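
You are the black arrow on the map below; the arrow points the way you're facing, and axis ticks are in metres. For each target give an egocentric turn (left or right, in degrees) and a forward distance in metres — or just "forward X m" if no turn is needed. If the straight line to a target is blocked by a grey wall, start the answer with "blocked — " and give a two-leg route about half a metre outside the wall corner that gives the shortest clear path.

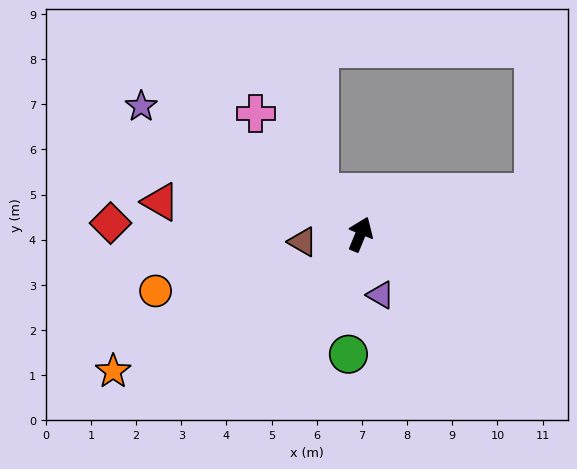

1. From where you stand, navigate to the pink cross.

turn left 63°, forward 3.5 m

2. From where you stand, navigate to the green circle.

turn right 163°, forward 2.7 m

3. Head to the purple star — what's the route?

turn left 82°, forward 5.6 m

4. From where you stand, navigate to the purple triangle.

turn right 139°, forward 1.4 m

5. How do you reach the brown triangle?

turn left 120°, forward 1.3 m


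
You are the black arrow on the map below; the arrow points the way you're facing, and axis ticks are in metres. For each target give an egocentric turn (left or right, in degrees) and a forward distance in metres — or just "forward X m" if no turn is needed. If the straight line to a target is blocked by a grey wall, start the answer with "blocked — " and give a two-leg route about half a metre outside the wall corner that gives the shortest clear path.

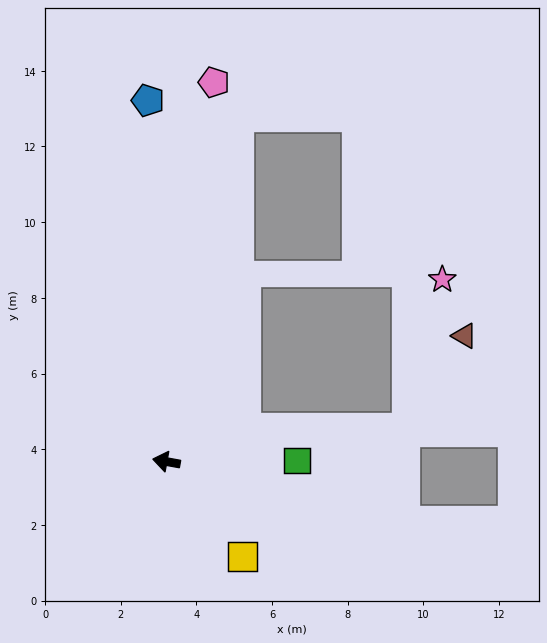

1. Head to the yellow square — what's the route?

turn left 139°, forward 3.2 m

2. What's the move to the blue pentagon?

turn right 77°, forward 9.6 m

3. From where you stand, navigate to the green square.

turn right 169°, forward 3.4 m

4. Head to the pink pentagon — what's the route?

turn right 87°, forward 10.1 m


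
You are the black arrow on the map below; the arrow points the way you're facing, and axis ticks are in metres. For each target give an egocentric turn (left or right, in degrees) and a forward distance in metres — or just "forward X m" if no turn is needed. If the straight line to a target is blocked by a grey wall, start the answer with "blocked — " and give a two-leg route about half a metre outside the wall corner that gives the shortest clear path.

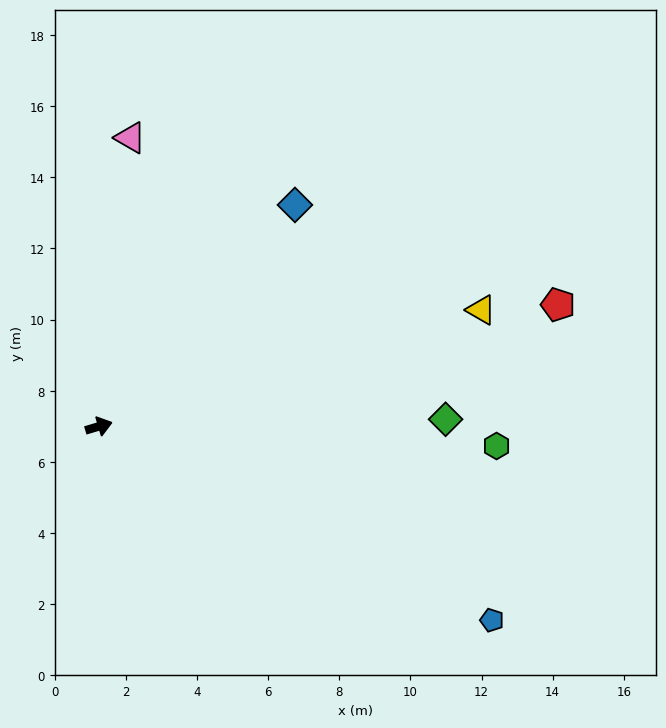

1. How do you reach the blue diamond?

turn left 32°, forward 8.3 m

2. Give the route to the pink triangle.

turn left 67°, forward 8.2 m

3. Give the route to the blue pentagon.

turn right 43°, forward 12.3 m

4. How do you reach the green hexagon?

turn right 19°, forward 11.2 m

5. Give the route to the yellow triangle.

forward 11.2 m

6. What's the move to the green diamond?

turn right 15°, forward 9.7 m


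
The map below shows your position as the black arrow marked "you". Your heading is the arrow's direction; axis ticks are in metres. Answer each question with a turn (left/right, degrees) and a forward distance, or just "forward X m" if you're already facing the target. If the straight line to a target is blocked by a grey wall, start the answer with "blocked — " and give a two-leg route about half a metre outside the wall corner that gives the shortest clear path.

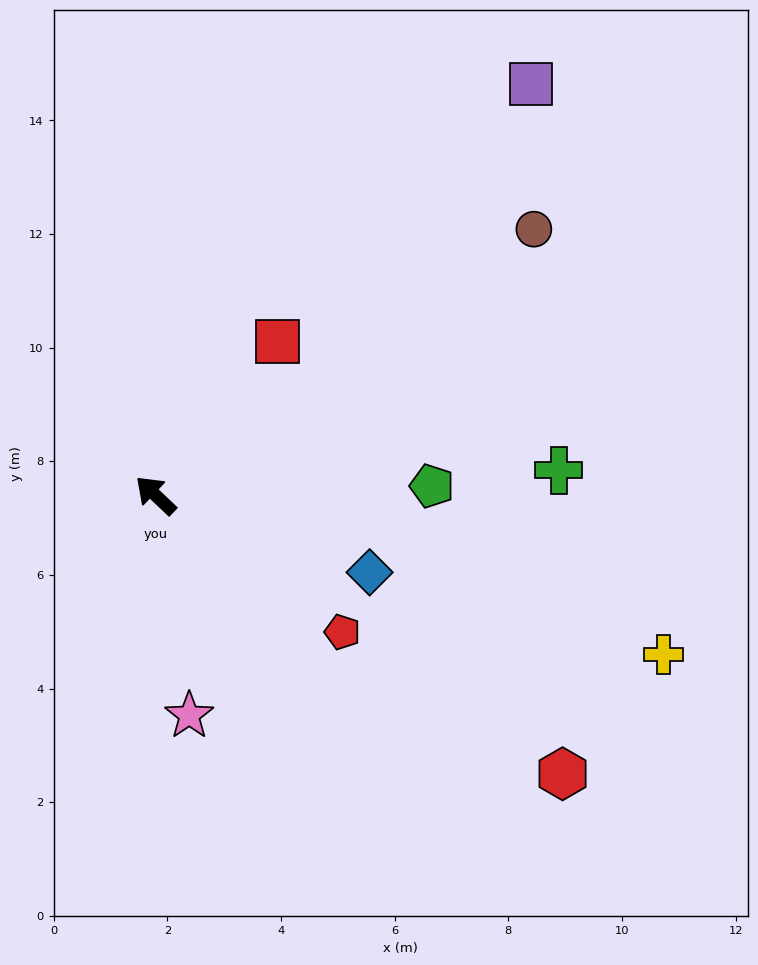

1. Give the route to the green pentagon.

turn right 135°, forward 4.9 m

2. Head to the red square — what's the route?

turn right 85°, forward 3.5 m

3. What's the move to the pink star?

turn left 142°, forward 3.9 m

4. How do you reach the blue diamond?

turn right 156°, forward 4.0 m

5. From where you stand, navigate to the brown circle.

turn right 101°, forward 8.1 m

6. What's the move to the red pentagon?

turn right 173°, forward 4.1 m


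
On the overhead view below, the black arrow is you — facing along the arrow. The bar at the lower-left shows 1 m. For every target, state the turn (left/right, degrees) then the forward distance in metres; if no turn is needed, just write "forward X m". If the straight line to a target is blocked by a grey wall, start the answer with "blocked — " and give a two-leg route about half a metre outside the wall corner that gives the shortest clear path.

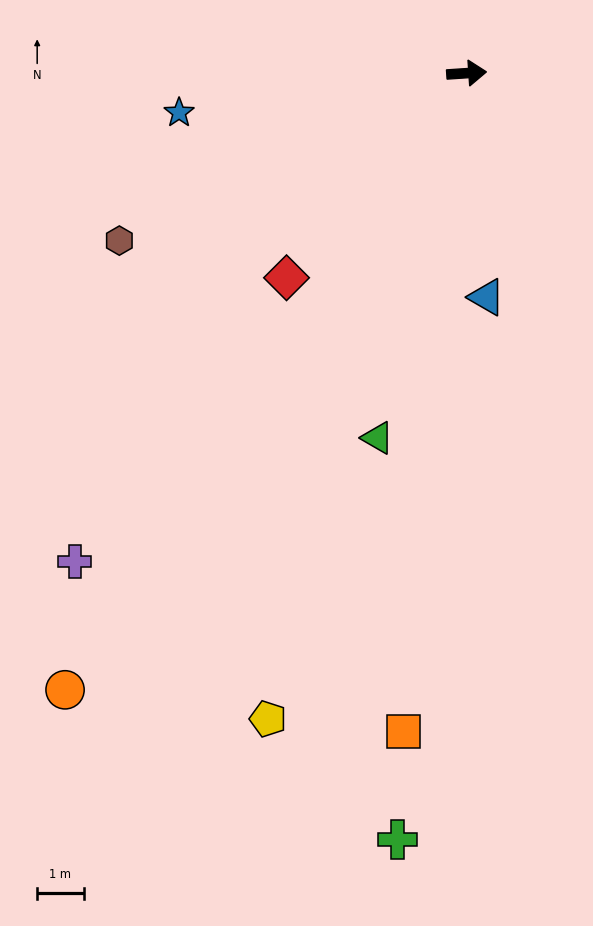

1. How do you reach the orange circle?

turn right 127°, forward 15.8 m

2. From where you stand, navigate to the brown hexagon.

turn right 158°, forward 8.3 m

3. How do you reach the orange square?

turn right 99°, forward 14.2 m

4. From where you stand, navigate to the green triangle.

turn right 108°, forward 8.1 m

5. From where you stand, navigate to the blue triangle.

turn right 89°, forward 4.8 m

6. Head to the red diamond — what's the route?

turn right 135°, forward 5.8 m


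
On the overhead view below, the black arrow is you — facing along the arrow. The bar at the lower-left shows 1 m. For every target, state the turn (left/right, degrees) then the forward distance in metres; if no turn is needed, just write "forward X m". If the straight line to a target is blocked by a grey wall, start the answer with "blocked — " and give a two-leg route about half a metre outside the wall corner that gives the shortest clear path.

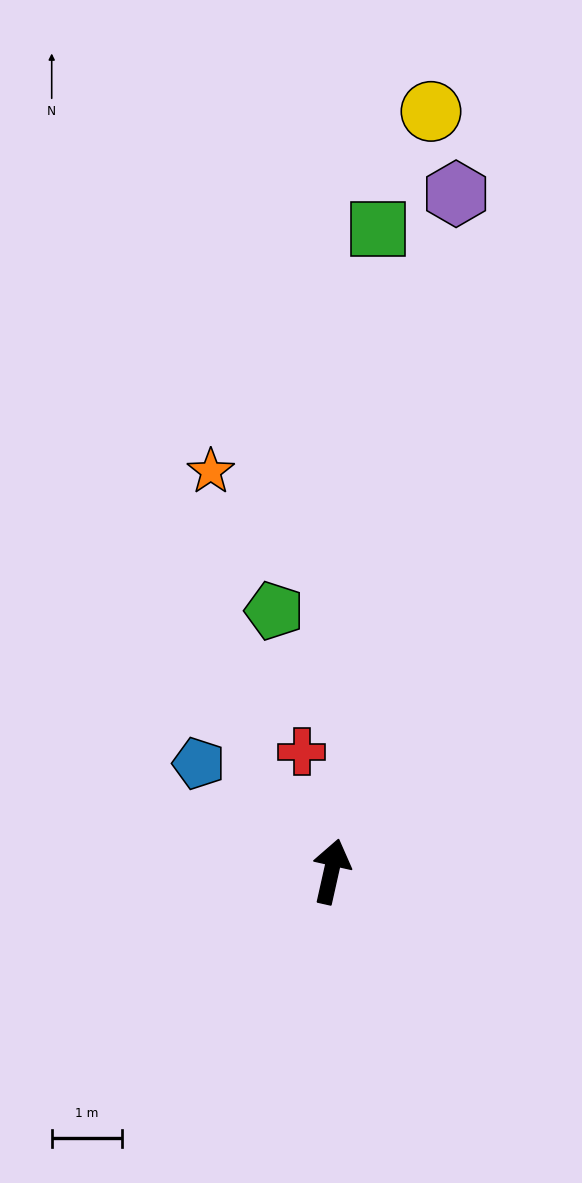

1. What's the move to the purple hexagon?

turn left 2°, forward 9.8 m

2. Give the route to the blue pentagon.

turn left 63°, forward 2.4 m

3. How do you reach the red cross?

turn left 27°, forward 1.8 m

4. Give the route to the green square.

turn left 8°, forward 9.2 m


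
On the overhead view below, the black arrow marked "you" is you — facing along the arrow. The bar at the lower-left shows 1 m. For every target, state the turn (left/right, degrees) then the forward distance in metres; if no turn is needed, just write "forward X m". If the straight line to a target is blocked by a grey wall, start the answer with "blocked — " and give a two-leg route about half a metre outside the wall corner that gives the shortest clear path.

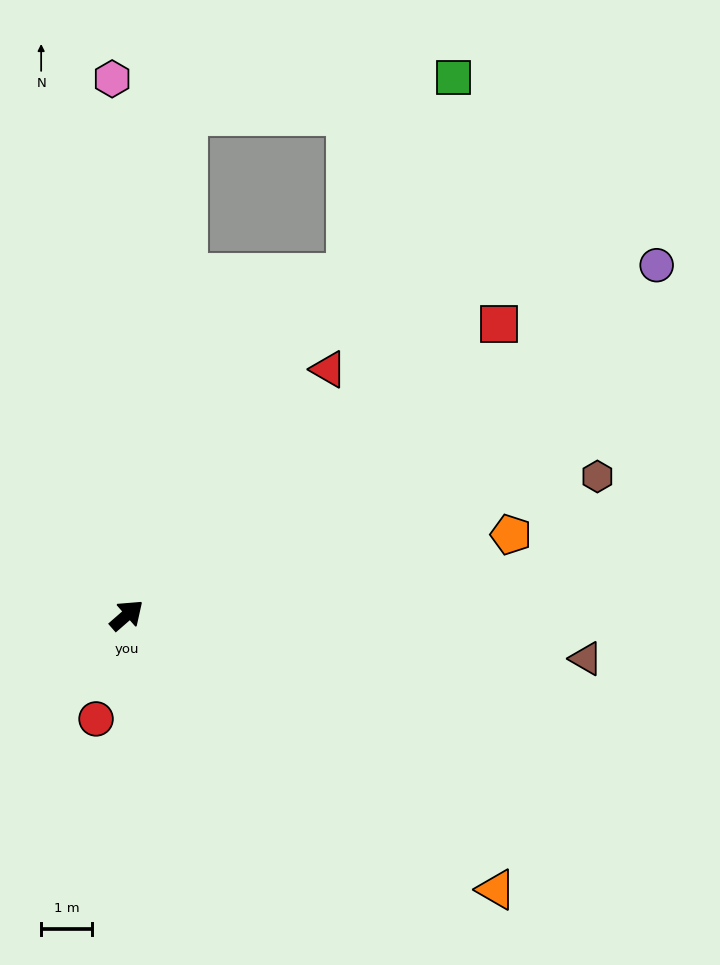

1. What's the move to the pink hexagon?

turn left 50°, forward 10.5 m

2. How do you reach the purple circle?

turn right 8°, forward 12.5 m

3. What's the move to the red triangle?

turn left 10°, forward 6.2 m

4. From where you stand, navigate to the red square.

turn right 3°, forward 9.3 m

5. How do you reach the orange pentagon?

turn right 29°, forward 7.7 m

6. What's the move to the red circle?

turn right 148°, forward 2.1 m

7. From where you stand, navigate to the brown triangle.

turn right 46°, forward 9.1 m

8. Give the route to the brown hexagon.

turn right 25°, forward 9.6 m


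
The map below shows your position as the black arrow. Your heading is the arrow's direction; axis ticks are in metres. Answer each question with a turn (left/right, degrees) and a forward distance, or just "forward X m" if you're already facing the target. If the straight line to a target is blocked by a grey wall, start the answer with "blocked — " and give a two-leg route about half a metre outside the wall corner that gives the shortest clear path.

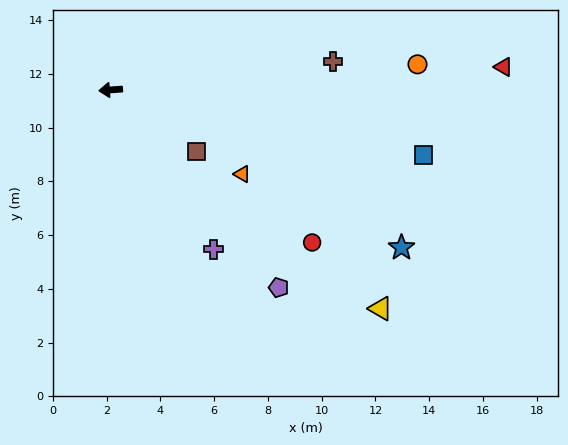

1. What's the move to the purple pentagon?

turn left 126°, forward 9.7 m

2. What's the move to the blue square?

turn left 164°, forward 11.9 m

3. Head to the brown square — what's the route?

turn left 140°, forward 3.9 m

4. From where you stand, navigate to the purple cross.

turn left 119°, forward 7.1 m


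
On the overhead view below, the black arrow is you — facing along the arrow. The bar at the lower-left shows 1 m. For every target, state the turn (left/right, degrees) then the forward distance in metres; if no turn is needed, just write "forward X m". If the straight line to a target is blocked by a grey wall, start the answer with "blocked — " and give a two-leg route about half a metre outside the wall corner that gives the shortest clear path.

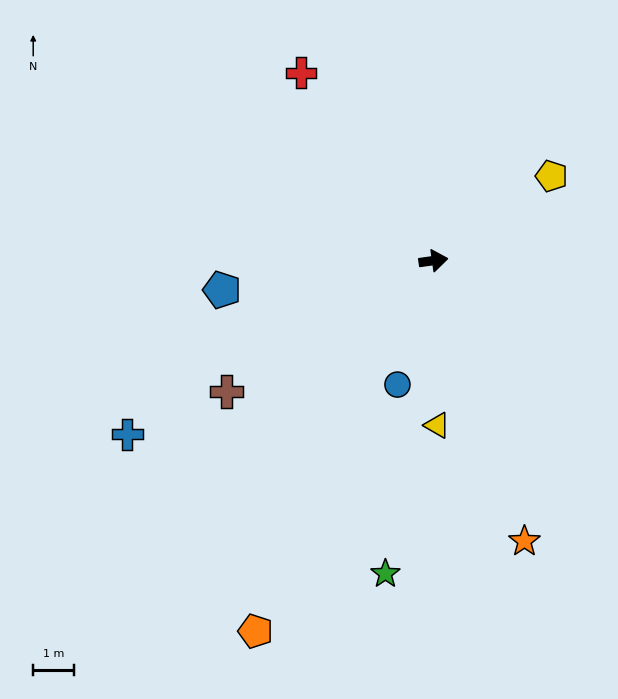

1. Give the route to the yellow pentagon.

turn left 28°, forward 3.6 m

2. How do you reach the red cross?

turn left 117°, forward 5.7 m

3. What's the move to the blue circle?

turn right 114°, forward 3.2 m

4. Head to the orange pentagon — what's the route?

turn right 124°, forward 10.2 m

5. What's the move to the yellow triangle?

turn right 97°, forward 4.1 m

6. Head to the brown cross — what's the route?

turn right 156°, forward 6.0 m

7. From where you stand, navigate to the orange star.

turn right 80°, forward 7.3 m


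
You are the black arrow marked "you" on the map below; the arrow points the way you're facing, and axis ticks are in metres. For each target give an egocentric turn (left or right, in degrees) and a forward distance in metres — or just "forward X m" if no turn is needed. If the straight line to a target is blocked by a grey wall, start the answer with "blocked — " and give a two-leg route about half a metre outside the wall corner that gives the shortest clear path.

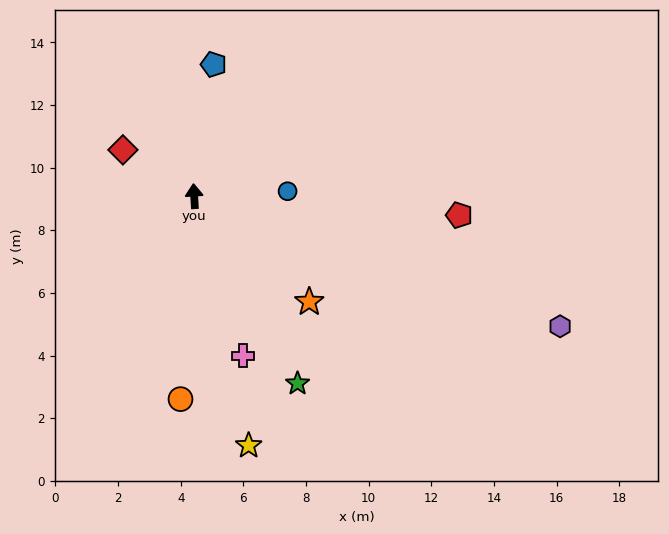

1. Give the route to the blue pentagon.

turn right 12°, forward 4.2 m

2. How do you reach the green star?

turn right 155°, forward 6.8 m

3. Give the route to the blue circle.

turn right 90°, forward 3.0 m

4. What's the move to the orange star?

turn right 136°, forward 5.0 m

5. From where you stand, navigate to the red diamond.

turn left 54°, forward 2.7 m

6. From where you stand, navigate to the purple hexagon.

turn right 113°, forward 12.4 m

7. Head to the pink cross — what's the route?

turn right 166°, forward 5.3 m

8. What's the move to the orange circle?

turn left 173°, forward 6.5 m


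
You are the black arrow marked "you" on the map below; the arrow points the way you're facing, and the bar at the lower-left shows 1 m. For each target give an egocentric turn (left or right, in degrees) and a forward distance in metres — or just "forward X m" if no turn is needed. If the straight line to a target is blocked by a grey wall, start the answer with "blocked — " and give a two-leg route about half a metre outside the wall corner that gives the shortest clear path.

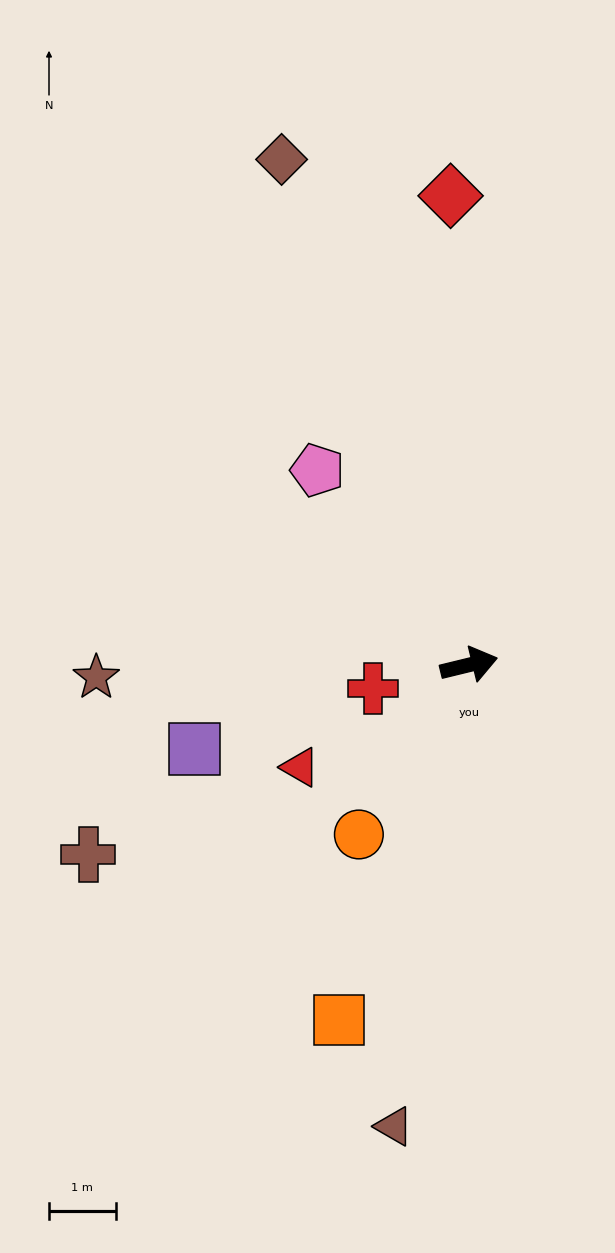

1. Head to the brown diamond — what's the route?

turn left 97°, forward 8.1 m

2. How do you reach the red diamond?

turn left 79°, forward 7.1 m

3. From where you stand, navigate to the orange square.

turn right 124°, forward 5.7 m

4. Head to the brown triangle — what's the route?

turn right 113°, forward 7.0 m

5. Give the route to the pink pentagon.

turn left 114°, forward 3.7 m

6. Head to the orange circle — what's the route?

turn right 137°, forward 3.0 m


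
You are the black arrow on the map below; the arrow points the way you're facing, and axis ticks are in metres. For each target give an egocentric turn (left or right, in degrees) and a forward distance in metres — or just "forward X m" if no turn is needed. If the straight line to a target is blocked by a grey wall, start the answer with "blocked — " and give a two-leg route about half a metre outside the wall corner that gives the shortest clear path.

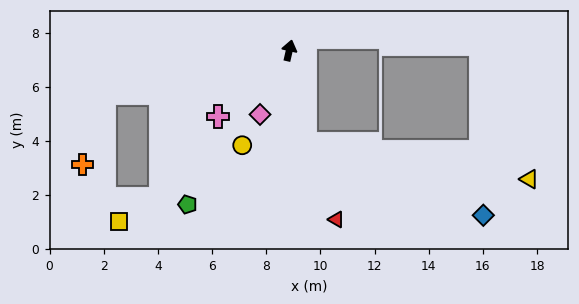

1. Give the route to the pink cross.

turn left 146°, forward 3.6 m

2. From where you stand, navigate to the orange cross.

blocked — turn left 116°, forward 7.0 m, then turn left 60°, forward 2.8 m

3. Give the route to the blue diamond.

blocked — turn right 157°, forward 3.5 m, then turn left 58°, forward 7.1 m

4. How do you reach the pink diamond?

turn left 168°, forward 2.6 m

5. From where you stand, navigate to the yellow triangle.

blocked — turn right 157°, forward 3.5 m, then turn left 71°, forward 8.4 m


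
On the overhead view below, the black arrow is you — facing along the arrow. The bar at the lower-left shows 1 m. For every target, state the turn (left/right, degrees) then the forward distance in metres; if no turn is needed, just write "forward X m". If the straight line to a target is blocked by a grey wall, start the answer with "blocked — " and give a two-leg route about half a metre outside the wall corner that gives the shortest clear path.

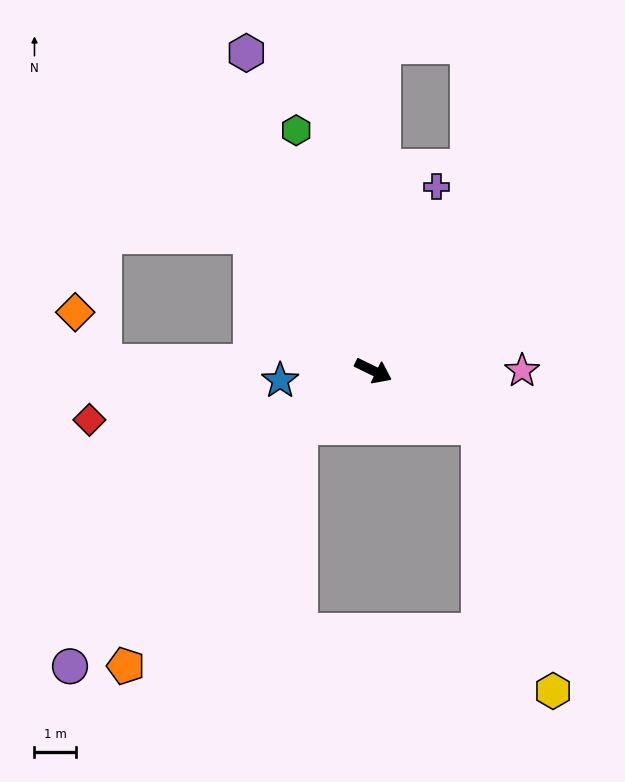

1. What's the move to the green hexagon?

turn left 134°, forward 6.1 m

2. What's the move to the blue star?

turn right 148°, forward 2.3 m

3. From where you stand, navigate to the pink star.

turn left 26°, forward 3.6 m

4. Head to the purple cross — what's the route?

turn left 97°, forward 4.7 m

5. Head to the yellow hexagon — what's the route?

blocked — turn right 2°, forward 2.9 m, then turn right 46°, forward 6.6 m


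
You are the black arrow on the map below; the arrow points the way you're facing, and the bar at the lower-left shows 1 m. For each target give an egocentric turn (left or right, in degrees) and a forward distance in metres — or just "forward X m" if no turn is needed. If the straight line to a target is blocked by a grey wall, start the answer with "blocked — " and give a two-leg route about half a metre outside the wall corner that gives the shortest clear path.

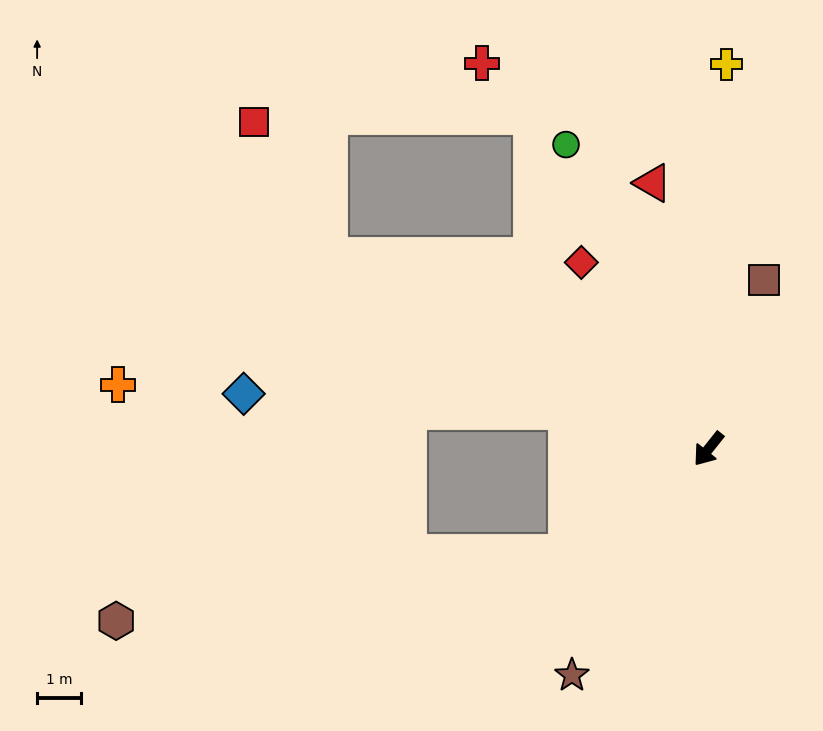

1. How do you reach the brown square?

turn right 159°, forward 4.1 m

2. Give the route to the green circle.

turn right 116°, forward 7.7 m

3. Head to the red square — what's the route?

blocked — turn right 78°, forward 9.8 m, then turn right 34°, forward 3.5 m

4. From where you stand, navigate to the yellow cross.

turn right 144°, forward 8.9 m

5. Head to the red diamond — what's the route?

turn right 107°, forward 5.2 m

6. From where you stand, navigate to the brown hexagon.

blocked — turn right 15°, forward 4.0 m, then turn right 28°, forward 10.5 m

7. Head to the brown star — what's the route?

turn left 7°, forward 6.1 m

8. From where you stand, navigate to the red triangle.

turn right 130°, forward 6.2 m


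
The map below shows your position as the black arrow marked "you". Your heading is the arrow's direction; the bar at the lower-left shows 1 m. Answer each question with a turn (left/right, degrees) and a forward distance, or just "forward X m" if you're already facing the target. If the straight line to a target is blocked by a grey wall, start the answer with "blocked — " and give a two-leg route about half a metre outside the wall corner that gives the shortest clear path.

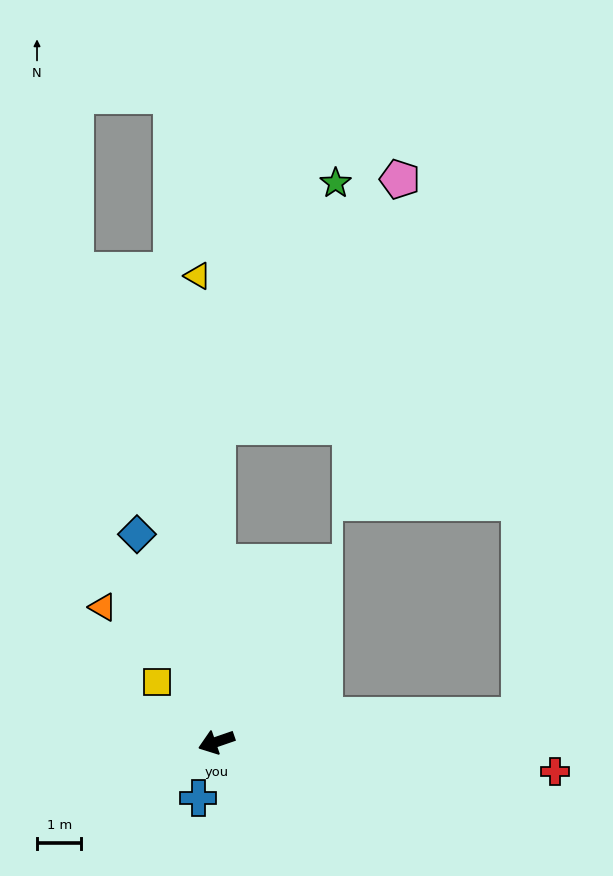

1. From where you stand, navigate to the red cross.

turn left 156°, forward 7.7 m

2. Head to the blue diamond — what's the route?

turn right 88°, forward 5.0 m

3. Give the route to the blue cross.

turn left 53°, forward 1.3 m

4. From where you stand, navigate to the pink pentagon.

blocked — turn right 109°, forward 7.1 m, then turn right 37°, forward 6.9 m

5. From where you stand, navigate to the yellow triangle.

turn right 107°, forward 10.5 m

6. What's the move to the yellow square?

turn right 64°, forward 1.9 m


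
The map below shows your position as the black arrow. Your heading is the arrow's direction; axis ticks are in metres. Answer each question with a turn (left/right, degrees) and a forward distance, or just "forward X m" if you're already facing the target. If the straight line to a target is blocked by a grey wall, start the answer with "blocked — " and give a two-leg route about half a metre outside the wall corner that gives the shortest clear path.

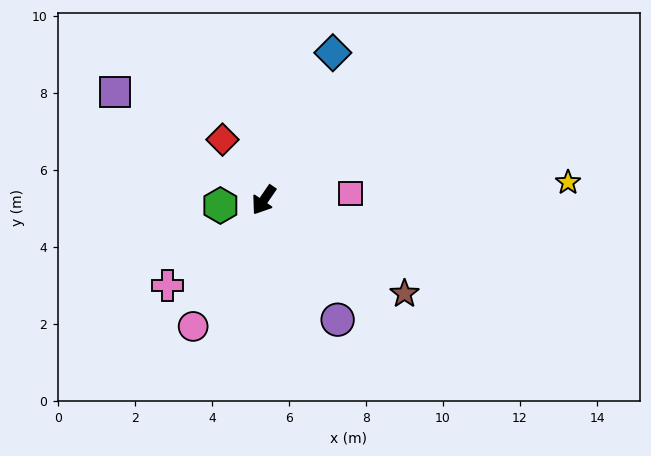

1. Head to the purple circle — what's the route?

turn left 66°, forward 3.6 m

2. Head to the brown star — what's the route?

turn left 91°, forward 4.4 m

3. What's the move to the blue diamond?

turn right 171°, forward 4.2 m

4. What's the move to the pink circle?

turn left 5°, forward 3.8 m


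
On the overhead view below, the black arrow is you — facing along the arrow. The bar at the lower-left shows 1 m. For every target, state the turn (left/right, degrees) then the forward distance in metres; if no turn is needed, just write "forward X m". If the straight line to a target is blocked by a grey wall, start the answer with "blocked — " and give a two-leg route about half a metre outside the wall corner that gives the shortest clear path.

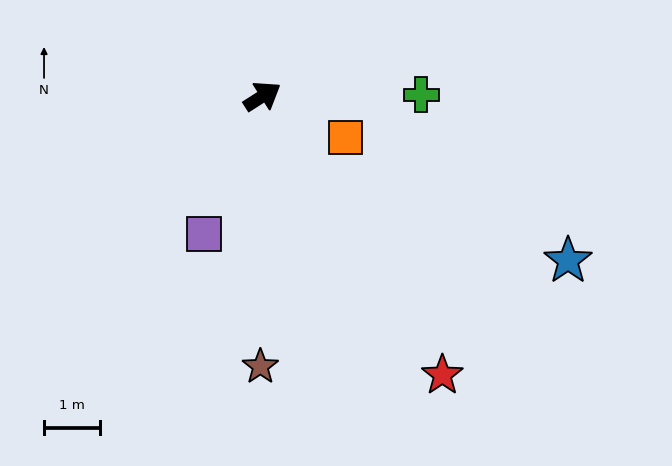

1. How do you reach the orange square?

turn right 59°, forward 1.7 m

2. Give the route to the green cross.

turn right 32°, forward 2.9 m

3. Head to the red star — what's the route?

turn right 90°, forward 6.0 m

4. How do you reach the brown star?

turn right 123°, forward 4.9 m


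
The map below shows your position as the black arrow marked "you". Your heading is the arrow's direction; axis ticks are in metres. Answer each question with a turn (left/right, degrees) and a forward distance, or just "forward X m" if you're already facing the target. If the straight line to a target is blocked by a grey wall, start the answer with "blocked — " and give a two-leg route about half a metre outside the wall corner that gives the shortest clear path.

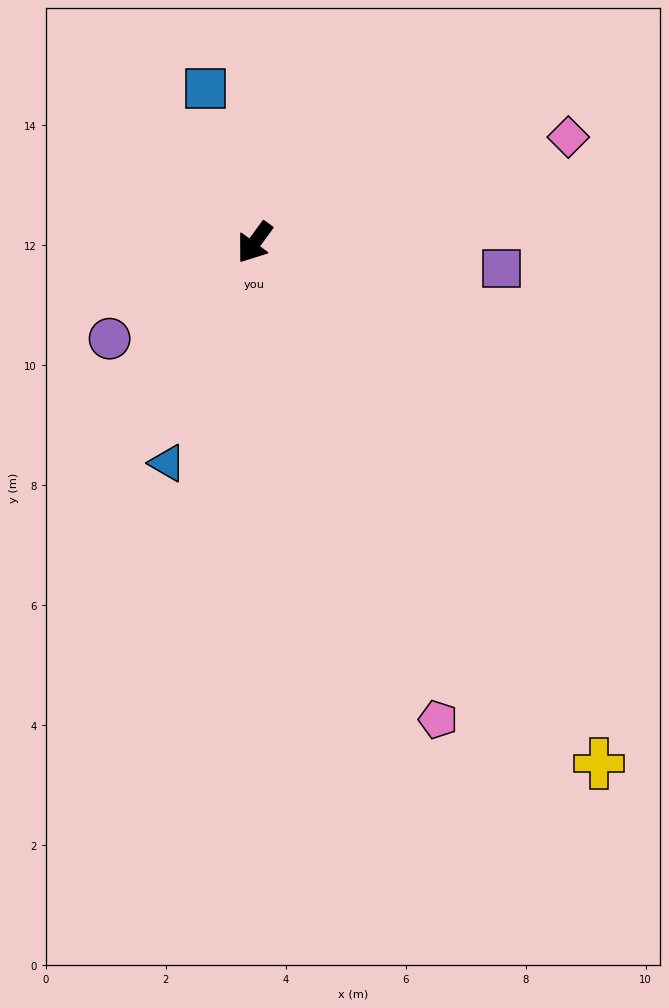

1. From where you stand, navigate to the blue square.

turn right 126°, forward 2.7 m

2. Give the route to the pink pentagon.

turn left 57°, forward 8.5 m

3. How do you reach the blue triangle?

turn left 15°, forward 4.0 m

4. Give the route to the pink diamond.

turn left 145°, forward 5.5 m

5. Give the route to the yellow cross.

turn left 70°, forward 10.4 m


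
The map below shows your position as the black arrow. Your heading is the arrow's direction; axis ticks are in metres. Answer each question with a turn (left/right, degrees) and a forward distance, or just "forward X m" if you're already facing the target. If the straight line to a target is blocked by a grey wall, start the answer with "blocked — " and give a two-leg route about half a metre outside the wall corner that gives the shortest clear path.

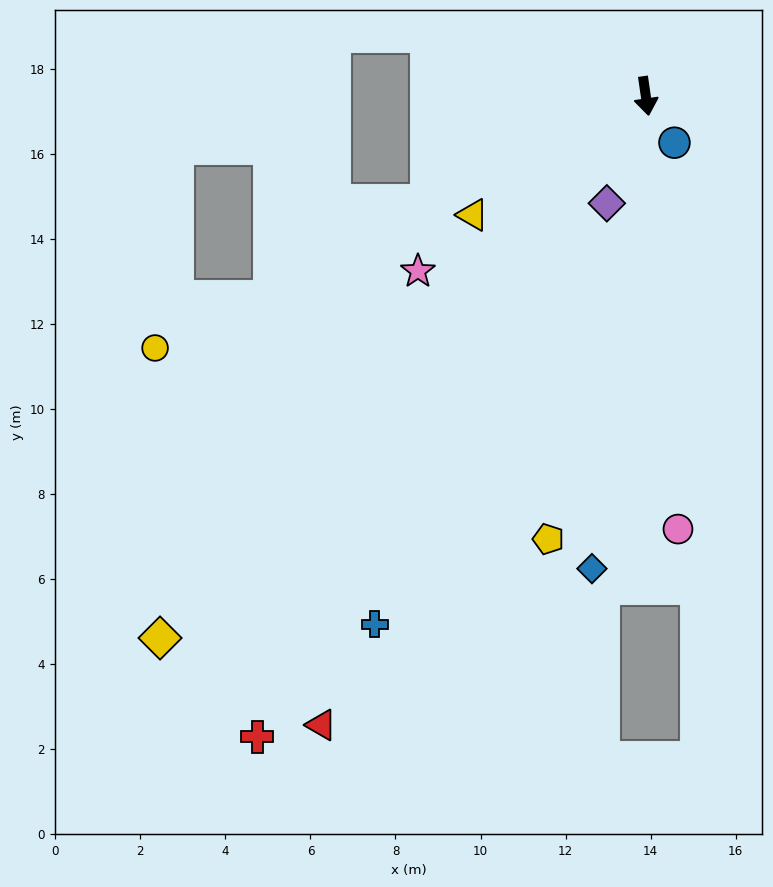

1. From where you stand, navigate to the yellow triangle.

turn right 64°, forward 4.9 m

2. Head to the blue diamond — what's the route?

turn right 15°, forward 11.2 m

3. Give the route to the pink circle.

turn right 4°, forward 10.2 m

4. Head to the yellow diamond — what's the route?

turn right 50°, forward 17.1 m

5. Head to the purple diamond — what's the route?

turn right 28°, forward 2.7 m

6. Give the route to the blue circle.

turn left 23°, forward 1.3 m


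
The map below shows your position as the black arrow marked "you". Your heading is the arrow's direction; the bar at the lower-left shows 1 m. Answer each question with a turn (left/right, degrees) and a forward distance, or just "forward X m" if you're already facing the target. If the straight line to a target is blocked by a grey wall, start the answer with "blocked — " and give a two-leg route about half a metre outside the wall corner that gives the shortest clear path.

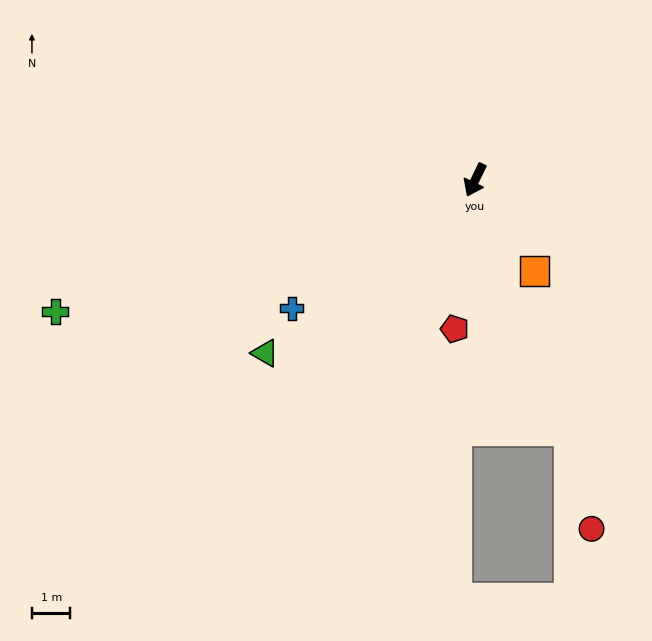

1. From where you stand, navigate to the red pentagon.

turn left 18°, forward 3.9 m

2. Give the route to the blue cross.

turn right 29°, forward 5.8 m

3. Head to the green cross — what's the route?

turn right 47°, forward 11.4 m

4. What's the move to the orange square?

turn left 59°, forward 2.8 m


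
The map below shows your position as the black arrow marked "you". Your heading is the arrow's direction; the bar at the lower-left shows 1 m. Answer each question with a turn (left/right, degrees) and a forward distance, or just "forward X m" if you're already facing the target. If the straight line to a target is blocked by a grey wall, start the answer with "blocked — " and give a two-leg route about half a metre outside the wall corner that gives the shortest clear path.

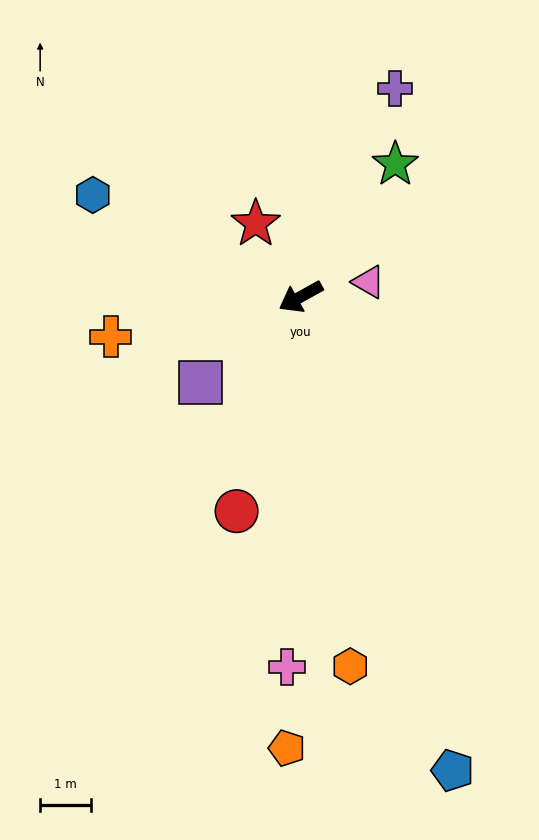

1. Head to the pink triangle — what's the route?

turn left 163°, forward 1.4 m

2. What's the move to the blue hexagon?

turn right 55°, forward 4.5 m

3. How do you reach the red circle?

turn left 44°, forward 4.4 m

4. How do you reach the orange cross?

turn right 17°, forward 3.8 m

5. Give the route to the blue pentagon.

turn left 79°, forward 9.7 m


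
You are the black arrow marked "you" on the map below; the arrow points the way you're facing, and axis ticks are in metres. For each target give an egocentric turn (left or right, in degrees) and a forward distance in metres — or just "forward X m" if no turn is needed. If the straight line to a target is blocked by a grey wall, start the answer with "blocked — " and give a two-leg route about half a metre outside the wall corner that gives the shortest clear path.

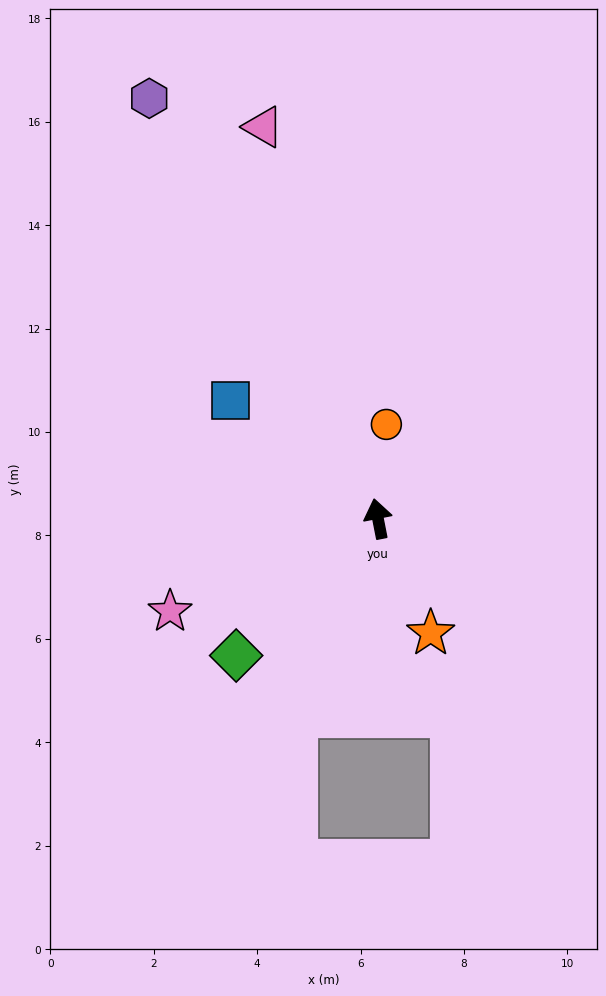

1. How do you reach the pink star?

turn left 103°, forward 4.4 m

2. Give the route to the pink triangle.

turn left 5°, forward 7.9 m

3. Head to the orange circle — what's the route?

turn right 16°, forward 1.8 m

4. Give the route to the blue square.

turn left 40°, forward 3.7 m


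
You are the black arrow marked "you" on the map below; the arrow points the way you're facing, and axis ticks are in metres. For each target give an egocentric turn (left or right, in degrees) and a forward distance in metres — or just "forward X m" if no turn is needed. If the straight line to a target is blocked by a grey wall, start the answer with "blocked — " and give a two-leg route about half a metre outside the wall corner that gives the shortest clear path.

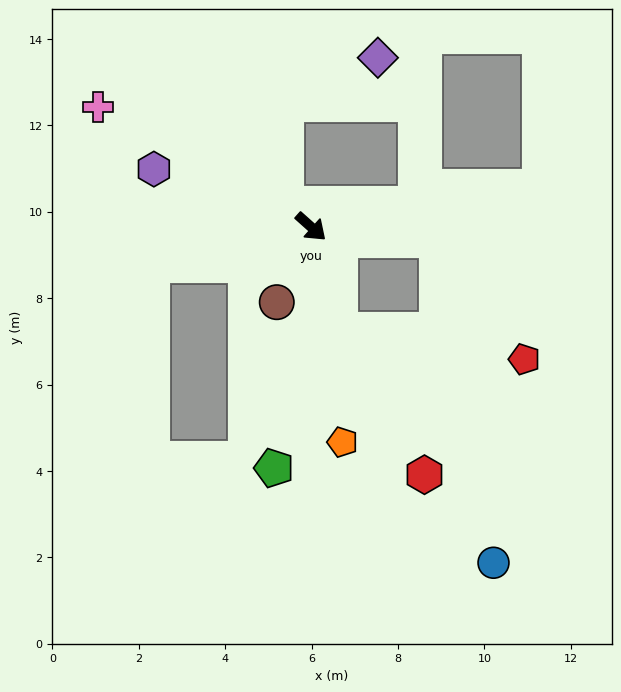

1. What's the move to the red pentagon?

blocked — turn left 36°, forward 3.0 m, then turn right 48°, forward 3.4 m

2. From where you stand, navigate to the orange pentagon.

turn right 40°, forward 5.0 m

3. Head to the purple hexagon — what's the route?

turn right 158°, forward 3.9 m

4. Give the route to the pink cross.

turn right 168°, forward 5.7 m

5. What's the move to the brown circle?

turn right 73°, forward 1.9 m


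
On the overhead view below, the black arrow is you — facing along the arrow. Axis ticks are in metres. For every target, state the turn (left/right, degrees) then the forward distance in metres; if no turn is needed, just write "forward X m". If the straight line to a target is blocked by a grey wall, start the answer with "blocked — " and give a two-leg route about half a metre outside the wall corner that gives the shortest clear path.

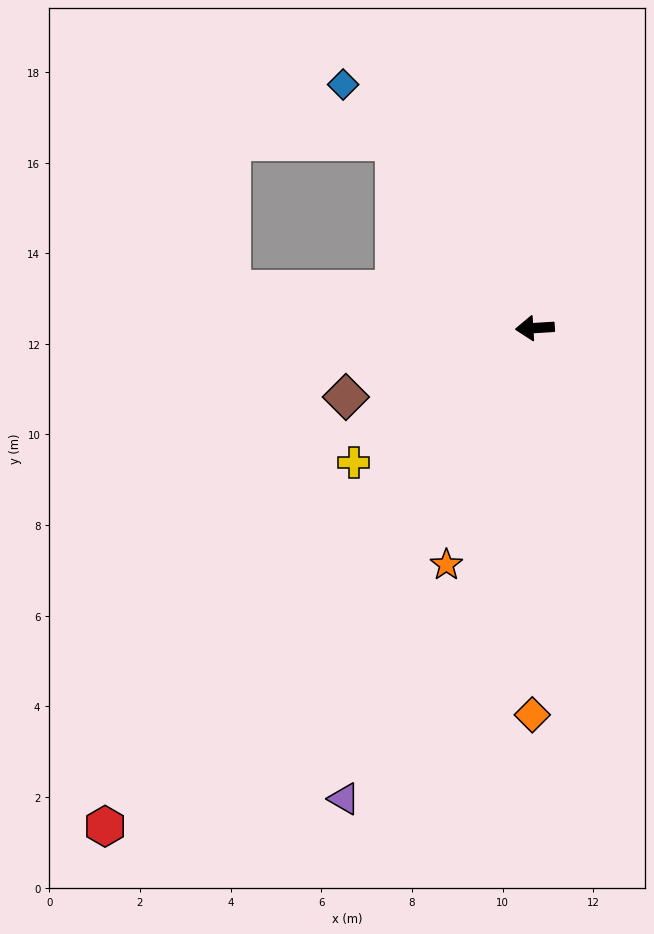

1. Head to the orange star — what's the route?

turn left 66°, forward 5.6 m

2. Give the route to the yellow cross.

turn left 33°, forward 5.0 m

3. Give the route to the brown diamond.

turn left 17°, forward 4.4 m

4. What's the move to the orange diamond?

turn left 86°, forward 8.5 m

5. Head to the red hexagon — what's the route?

turn left 46°, forward 14.5 m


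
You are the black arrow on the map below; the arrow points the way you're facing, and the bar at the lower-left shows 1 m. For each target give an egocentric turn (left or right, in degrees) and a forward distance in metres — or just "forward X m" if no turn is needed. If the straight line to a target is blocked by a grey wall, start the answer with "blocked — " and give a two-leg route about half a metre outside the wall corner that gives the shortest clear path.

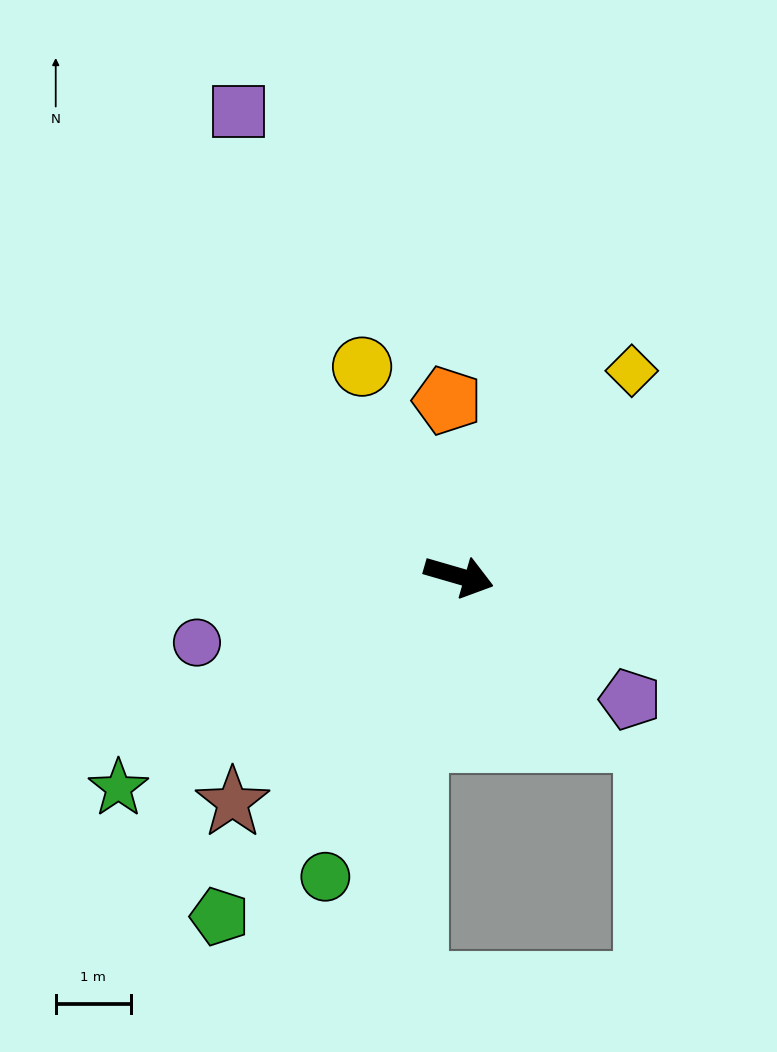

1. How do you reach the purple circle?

turn right 150°, forward 3.6 m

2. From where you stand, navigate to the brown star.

turn right 119°, forward 4.3 m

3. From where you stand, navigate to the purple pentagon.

turn right 20°, forward 2.8 m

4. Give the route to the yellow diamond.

turn left 66°, forward 3.6 m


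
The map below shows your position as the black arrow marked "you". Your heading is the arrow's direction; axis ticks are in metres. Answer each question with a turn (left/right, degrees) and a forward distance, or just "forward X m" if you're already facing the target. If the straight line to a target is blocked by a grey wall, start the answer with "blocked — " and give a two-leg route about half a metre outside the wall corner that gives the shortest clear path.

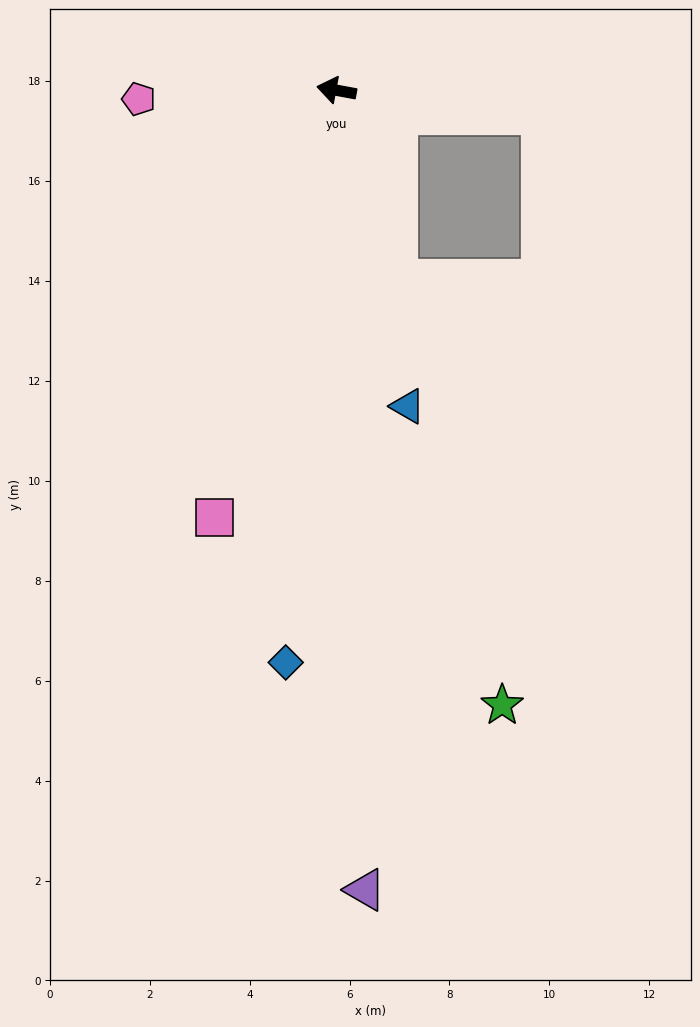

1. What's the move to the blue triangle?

turn left 113°, forward 6.5 m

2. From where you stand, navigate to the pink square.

turn left 85°, forward 8.9 m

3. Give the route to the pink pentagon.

turn left 13°, forward 4.0 m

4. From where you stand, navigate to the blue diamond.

turn left 95°, forward 11.5 m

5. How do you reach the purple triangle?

turn left 103°, forward 16.0 m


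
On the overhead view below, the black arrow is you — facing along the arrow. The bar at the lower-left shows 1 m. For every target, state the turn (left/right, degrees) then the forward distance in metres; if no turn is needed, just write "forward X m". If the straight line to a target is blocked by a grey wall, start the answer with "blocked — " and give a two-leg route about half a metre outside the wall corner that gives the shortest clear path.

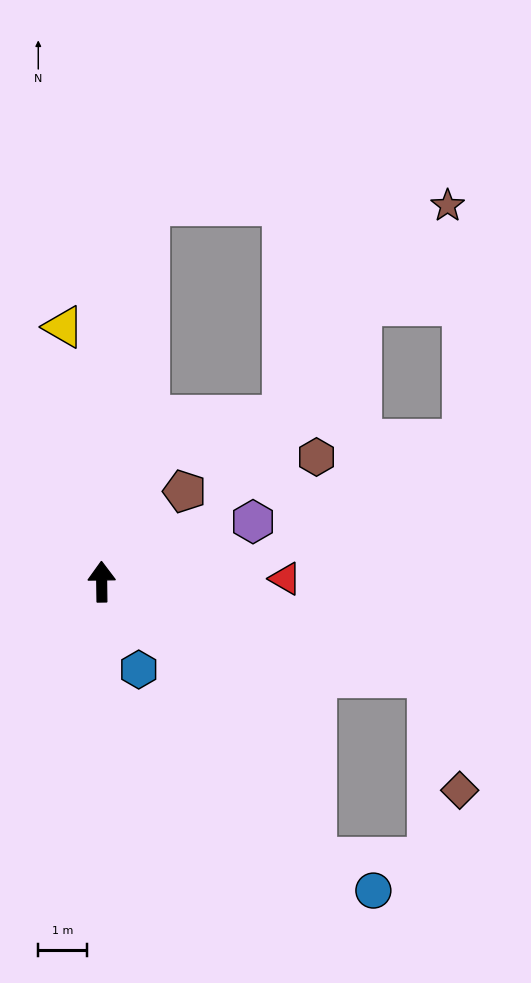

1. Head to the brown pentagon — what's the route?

turn right 43°, forward 2.5 m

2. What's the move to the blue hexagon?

turn right 158°, forward 1.9 m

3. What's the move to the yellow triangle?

turn left 8°, forward 5.3 m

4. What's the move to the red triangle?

turn right 90°, forward 3.7 m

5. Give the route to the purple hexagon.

turn right 69°, forward 3.3 m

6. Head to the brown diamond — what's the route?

blocked — turn right 107°, forward 6.9 m, then turn right 58°, forward 2.4 m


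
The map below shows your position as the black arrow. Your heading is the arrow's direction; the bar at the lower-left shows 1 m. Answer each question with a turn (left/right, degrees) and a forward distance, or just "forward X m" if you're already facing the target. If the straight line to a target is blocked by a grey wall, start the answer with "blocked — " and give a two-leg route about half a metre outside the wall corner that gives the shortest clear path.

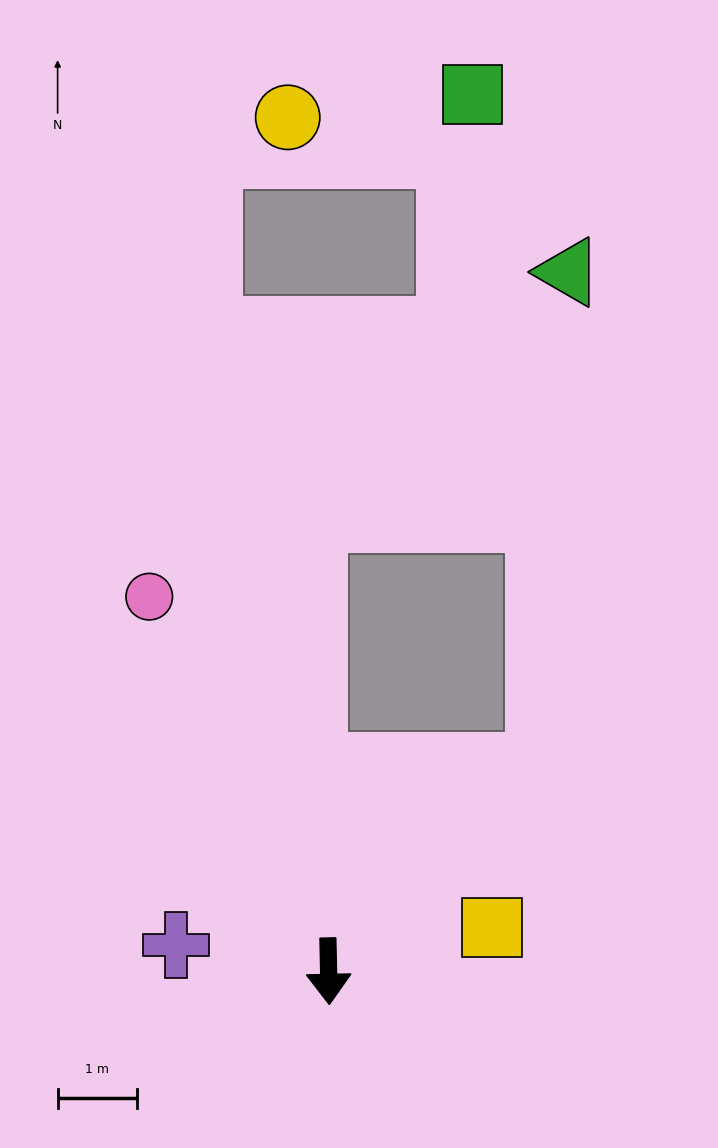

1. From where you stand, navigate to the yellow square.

turn left 104°, forward 2.1 m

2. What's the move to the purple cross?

turn right 101°, forward 2.0 m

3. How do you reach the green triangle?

blocked — turn left 133°, forward 3.7 m, then turn left 42°, forward 6.3 m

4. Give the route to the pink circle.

turn right 156°, forward 5.2 m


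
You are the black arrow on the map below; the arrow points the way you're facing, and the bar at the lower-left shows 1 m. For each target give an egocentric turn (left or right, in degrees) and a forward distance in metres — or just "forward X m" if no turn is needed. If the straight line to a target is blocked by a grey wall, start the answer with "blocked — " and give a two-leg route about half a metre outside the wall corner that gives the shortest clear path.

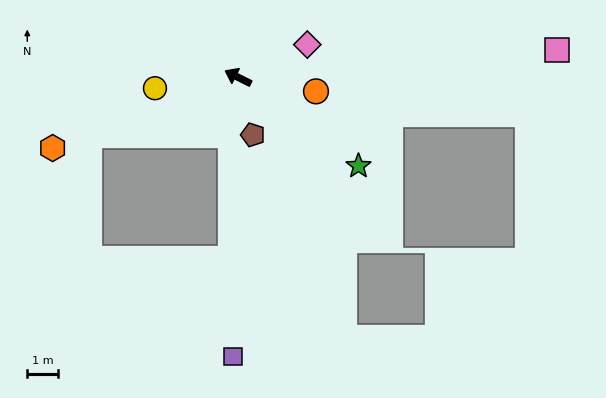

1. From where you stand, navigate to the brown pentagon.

turn left 131°, forward 2.0 m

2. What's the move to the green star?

turn left 170°, forward 4.9 m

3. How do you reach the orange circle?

turn right 164°, forward 2.6 m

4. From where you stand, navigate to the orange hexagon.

turn left 48°, forward 6.5 m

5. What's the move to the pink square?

turn right 148°, forward 10.5 m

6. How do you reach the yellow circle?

turn left 34°, forward 2.8 m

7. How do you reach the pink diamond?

turn right 128°, forward 2.5 m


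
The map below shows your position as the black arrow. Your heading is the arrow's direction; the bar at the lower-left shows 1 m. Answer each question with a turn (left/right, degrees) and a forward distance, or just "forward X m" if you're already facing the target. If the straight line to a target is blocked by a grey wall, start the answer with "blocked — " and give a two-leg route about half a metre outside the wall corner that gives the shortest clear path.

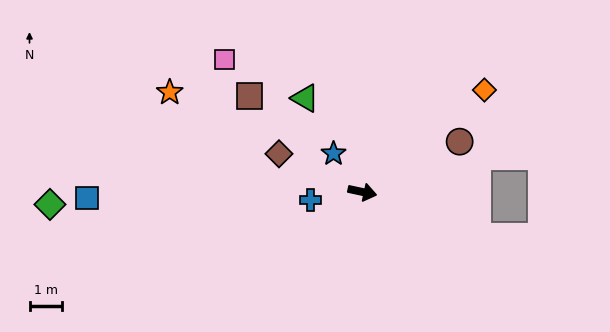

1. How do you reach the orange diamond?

turn left 52°, forward 4.9 m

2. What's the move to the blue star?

turn left 139°, forward 1.5 m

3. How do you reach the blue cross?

turn right 159°, forward 1.6 m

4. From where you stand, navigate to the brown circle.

turn left 39°, forward 3.4 m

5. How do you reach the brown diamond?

turn left 168°, forward 2.8 m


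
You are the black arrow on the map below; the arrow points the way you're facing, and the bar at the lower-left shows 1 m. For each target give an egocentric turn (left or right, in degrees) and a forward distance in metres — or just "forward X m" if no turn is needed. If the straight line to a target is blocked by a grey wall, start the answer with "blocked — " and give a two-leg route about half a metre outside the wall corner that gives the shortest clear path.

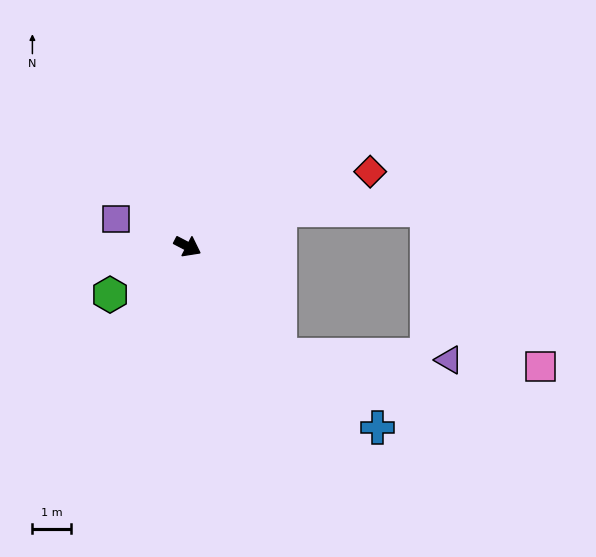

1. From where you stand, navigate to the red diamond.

turn left 50°, forward 5.1 m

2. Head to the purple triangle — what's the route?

blocked — turn right 22°, forward 3.7 m, then turn left 48°, forward 4.3 m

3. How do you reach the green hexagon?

turn right 121°, forward 2.3 m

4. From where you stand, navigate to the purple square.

turn right 174°, forward 2.0 m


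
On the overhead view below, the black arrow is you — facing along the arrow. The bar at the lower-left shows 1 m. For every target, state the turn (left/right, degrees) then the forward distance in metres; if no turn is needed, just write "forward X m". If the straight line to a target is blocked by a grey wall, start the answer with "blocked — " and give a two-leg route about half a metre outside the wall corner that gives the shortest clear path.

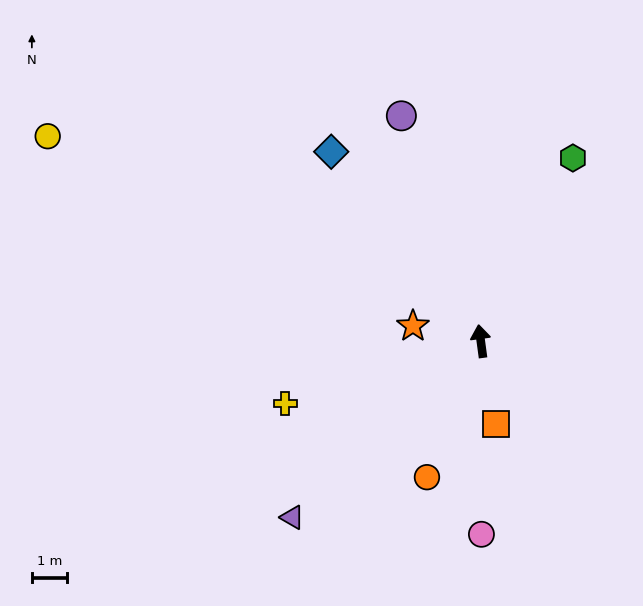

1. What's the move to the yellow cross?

turn left 100°, forward 5.8 m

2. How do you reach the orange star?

turn left 70°, forward 2.0 m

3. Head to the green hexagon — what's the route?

turn right 34°, forward 5.8 m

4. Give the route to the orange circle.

turn left 151°, forward 4.1 m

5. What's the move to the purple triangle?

turn left 125°, forward 7.3 m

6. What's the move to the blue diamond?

turn left 31°, forward 6.8 m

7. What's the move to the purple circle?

turn left 12°, forward 6.7 m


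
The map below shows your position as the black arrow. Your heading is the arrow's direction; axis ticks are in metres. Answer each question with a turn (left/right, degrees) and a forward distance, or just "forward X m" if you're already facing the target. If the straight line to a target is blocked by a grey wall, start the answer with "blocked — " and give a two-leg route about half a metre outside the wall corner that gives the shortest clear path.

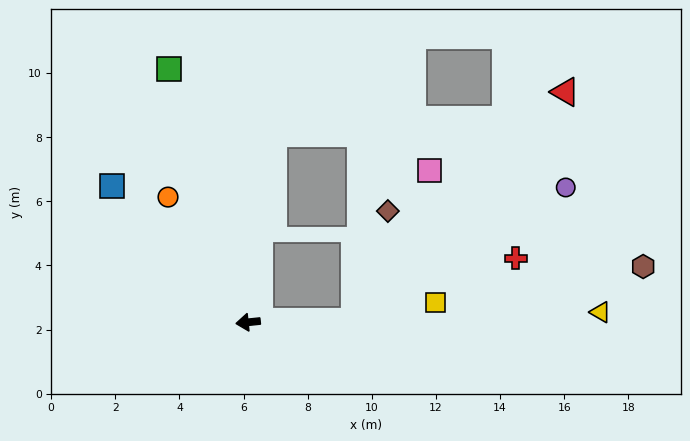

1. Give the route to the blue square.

turn right 51°, forward 6.0 m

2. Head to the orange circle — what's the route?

turn right 63°, forward 4.6 m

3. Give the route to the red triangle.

blocked — turn left 174°, forward 3.3 m, then turn left 48°, forward 9.7 m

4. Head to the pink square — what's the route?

blocked — turn left 174°, forward 3.3 m, then turn left 64°, forward 5.3 m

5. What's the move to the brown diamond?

blocked — turn left 174°, forward 3.3 m, then turn left 73°, forward 3.6 m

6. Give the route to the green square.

turn right 79°, forward 8.3 m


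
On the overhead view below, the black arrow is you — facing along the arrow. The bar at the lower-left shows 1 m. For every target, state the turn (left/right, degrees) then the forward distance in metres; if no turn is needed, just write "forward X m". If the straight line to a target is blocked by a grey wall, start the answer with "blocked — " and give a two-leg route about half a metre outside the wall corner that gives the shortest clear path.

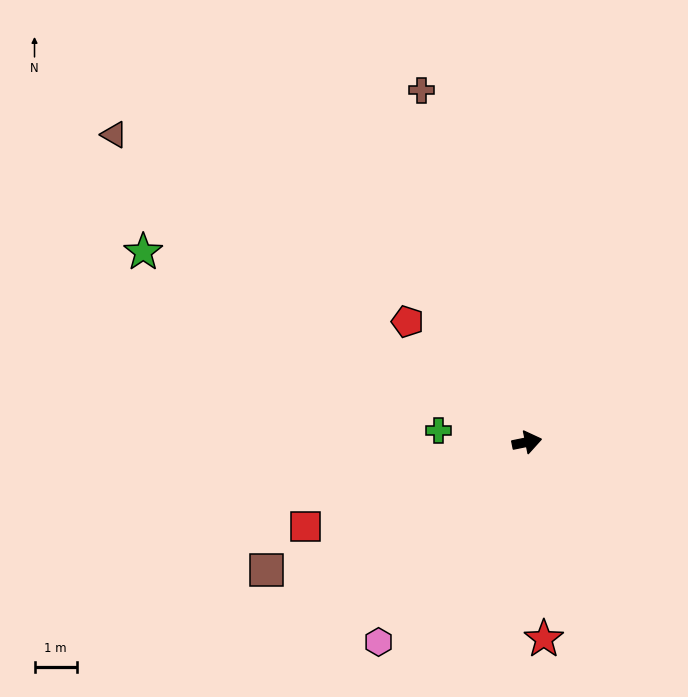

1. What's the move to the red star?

turn right 97°, forward 4.7 m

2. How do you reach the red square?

turn right 171°, forward 5.6 m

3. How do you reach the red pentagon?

turn left 123°, forward 4.0 m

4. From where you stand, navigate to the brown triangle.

turn left 132°, forward 12.2 m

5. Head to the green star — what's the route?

turn left 142°, forward 10.2 m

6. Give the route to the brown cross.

turn left 95°, forward 8.7 m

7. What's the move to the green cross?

turn left 161°, forward 2.1 m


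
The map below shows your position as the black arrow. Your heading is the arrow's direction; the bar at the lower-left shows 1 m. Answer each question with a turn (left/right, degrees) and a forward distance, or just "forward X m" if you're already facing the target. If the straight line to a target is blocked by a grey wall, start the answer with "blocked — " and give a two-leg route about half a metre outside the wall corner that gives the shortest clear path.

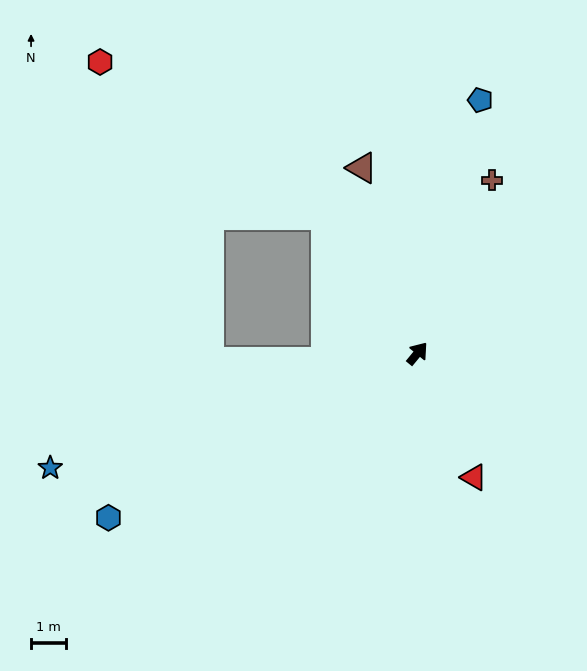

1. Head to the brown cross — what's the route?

turn left 16°, forward 5.5 m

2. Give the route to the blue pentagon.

turn left 26°, forward 7.6 m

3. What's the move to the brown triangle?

turn left 56°, forward 5.6 m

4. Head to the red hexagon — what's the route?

blocked — turn left 73°, forward 4.8 m, then turn left 22°, forward 7.9 m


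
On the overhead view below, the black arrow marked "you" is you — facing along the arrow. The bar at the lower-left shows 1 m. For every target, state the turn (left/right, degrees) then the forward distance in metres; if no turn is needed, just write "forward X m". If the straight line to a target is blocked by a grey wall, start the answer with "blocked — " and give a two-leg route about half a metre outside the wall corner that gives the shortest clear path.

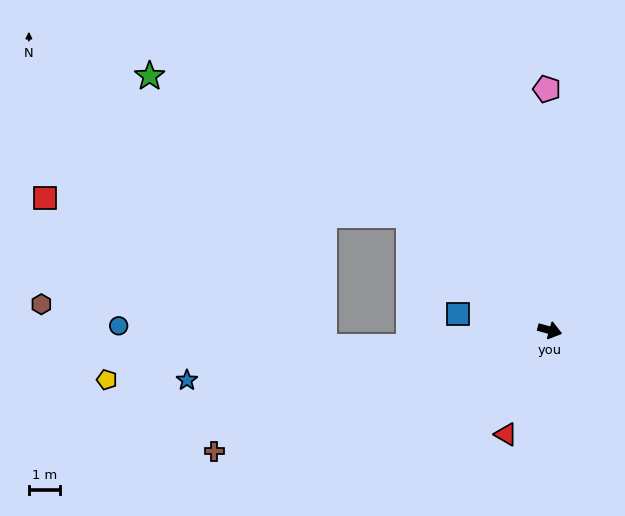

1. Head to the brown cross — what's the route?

turn right 145°, forward 11.6 m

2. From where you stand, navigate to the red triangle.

turn right 97°, forward 3.7 m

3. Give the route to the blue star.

turn right 157°, forward 11.9 m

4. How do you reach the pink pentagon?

turn left 106°, forward 7.8 m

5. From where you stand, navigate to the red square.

blocked — turn left 156°, forward 5.9 m, then turn left 37°, forward 11.8 m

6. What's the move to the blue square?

turn right 175°, forward 3.0 m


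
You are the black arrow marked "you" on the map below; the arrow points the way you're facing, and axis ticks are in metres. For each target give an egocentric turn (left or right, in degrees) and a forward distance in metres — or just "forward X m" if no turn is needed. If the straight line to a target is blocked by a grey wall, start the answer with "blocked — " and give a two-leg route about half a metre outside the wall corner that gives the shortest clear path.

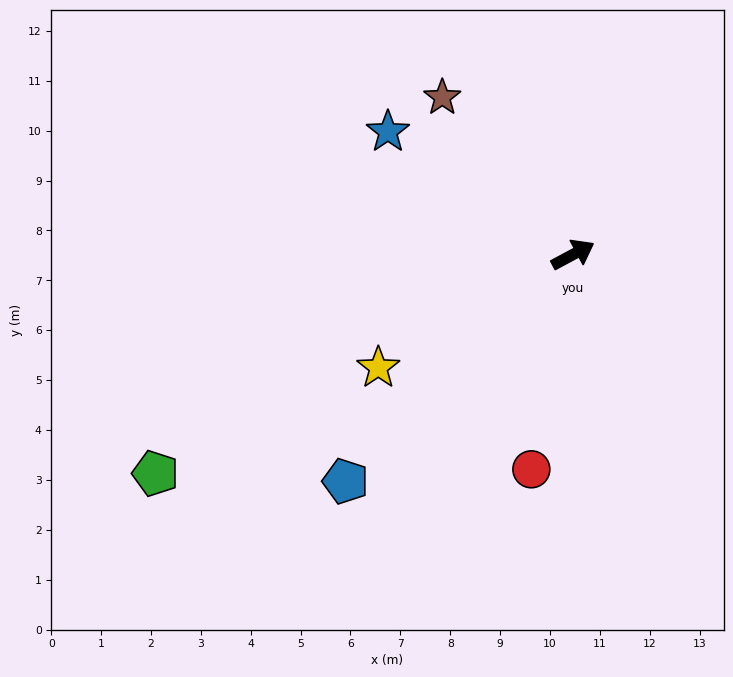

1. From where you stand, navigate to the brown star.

turn left 102°, forward 4.1 m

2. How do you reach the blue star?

turn left 118°, forward 4.5 m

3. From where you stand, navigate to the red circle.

turn right 129°, forward 4.4 m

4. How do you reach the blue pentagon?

turn right 163°, forward 6.4 m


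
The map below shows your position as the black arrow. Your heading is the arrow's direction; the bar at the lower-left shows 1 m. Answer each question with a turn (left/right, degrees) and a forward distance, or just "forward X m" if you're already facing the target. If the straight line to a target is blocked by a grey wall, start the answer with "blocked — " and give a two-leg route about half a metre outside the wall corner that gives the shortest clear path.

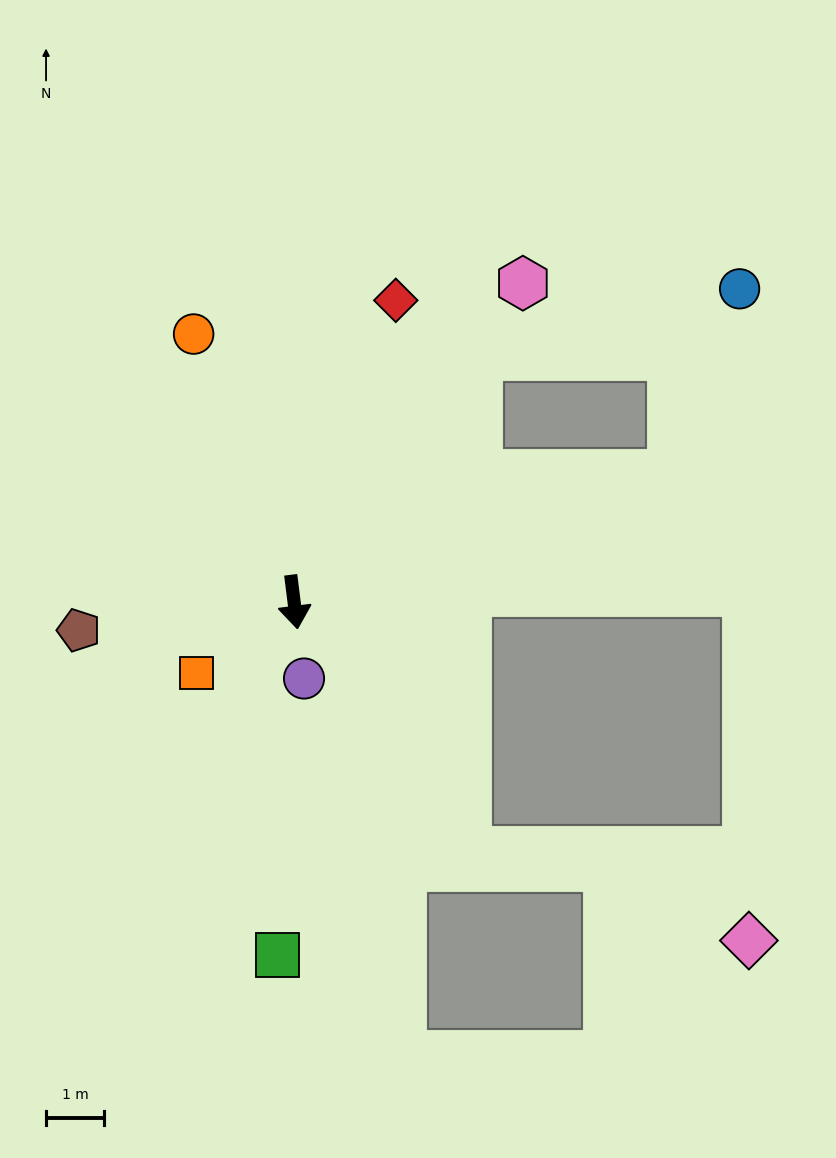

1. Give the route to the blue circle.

blocked — turn left 136°, forward 5.3 m, then turn right 39°, forward 4.6 m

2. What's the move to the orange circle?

turn right 167°, forward 4.9 m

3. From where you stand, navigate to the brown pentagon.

turn right 90°, forward 3.7 m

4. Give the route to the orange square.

turn right 61°, forward 2.1 m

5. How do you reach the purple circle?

forward 1.3 m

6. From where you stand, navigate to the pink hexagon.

turn left 137°, forward 6.7 m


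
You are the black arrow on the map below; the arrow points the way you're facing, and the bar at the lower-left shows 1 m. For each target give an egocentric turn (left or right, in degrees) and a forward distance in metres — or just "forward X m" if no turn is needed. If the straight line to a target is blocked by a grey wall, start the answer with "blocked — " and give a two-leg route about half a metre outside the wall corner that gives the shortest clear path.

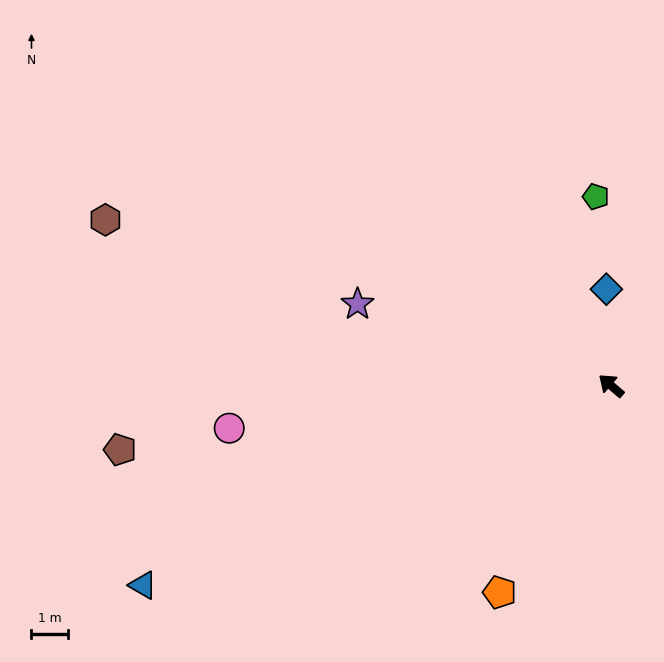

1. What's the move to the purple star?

turn left 23°, forward 7.4 m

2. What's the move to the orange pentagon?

turn left 102°, forward 6.5 m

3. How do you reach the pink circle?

turn left 47°, forward 10.6 m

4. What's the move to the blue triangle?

turn left 64°, forward 14.1 m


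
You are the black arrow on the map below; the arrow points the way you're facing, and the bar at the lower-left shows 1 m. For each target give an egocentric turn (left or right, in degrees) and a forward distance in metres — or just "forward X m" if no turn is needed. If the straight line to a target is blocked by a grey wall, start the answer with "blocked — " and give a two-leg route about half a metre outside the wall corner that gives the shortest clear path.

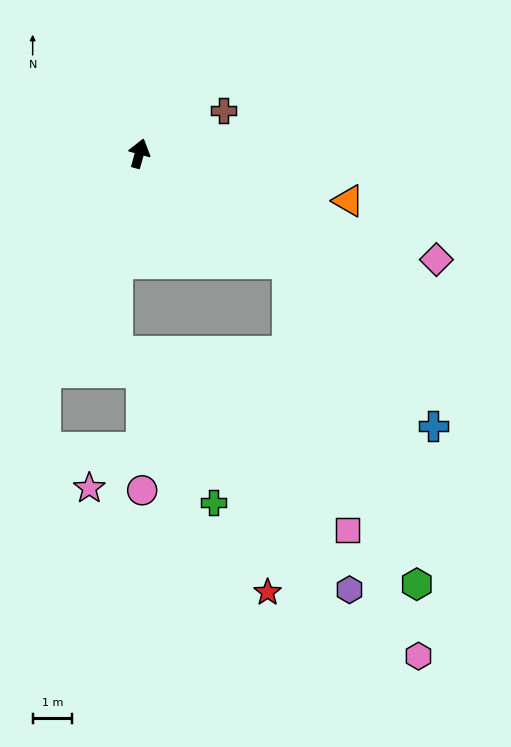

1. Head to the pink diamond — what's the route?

turn right 94°, forward 7.9 m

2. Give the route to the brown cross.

turn right 47°, forward 2.4 m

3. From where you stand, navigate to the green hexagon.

blocked — turn right 110°, forward 4.7 m, then turn right 33°, forward 8.7 m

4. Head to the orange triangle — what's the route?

turn right 87°, forward 5.4 m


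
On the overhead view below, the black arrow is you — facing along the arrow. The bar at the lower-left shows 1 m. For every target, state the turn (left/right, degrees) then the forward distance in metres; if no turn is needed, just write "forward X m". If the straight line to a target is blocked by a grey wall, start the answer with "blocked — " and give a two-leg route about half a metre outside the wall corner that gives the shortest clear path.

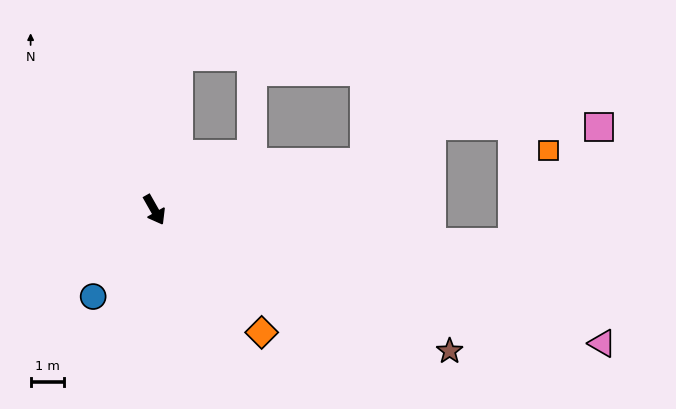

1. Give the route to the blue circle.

turn right 65°, forward 3.1 m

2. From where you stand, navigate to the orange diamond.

turn left 12°, forward 4.8 m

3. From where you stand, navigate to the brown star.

turn left 35°, forward 9.7 m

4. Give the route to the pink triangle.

turn left 44°, forward 13.8 m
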